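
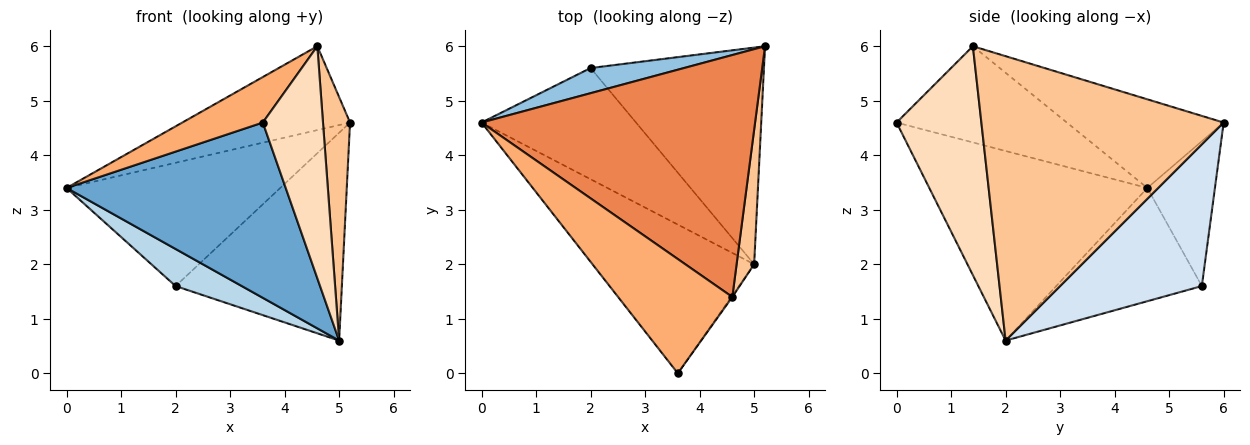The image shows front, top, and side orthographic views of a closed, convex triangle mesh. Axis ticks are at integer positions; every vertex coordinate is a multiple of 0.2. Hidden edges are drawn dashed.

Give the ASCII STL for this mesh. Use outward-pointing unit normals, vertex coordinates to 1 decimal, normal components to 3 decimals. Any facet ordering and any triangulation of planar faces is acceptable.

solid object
 facet normal -0.604 -0.607 -0.515
  outer loop
   vertex 5.0 2.0 0.6
   vertex 3.6 0.0 4.6
   vertex 0.0 4.6 3.4
  endloop
 endfacet
 facet normal -0.296 0.936 0.191
  outer loop
   vertex 2.0 5.6 1.6
   vertex 0.0 4.6 3.4
   vertex 5.2 6.0 4.6
  endloop
 endfacet
 facet normal -0.571 -0.260 -0.779
  outer loop
   vertex 2.0 5.6 1.6
   vertex 5.0 2.0 0.6
   vertex 0.0 4.6 3.4
  endloop
 endfacet
 facet normal 0.508 0.596 -0.622
  outer loop
   vertex 2.0 5.6 1.6
   vertex 5.2 6.0 4.6
   vertex 5.0 2.0 0.6
  endloop
 endfacet
 facet normal -0.293 0.313 0.903
  outer loop
   vertex 4.6 1.4 6.0
   vertex 5.2 6.0 4.6
   vertex 0.0 4.6 3.4
  endloop
 endfacet
 facet normal -0.616 -0.291 0.732
  outer loop
   vertex 4.6 1.4 6.0
   vertex 0.0 4.6 3.4
   vertex 3.6 0.0 4.6
  endloop
 endfacet
 facet normal 0.992 -0.111 0.061
  outer loop
   vertex 4.6 1.4 6.0
   vertex 5.0 2.0 0.6
   vertex 5.2 6.0 4.6
  endloop
 endfacet
 facet normal 0.816 -0.579 -0.004
  outer loop
   vertex 4.6 1.4 6.0
   vertex 3.6 0.0 4.6
   vertex 5.0 2.0 0.6
  endloop
 endfacet
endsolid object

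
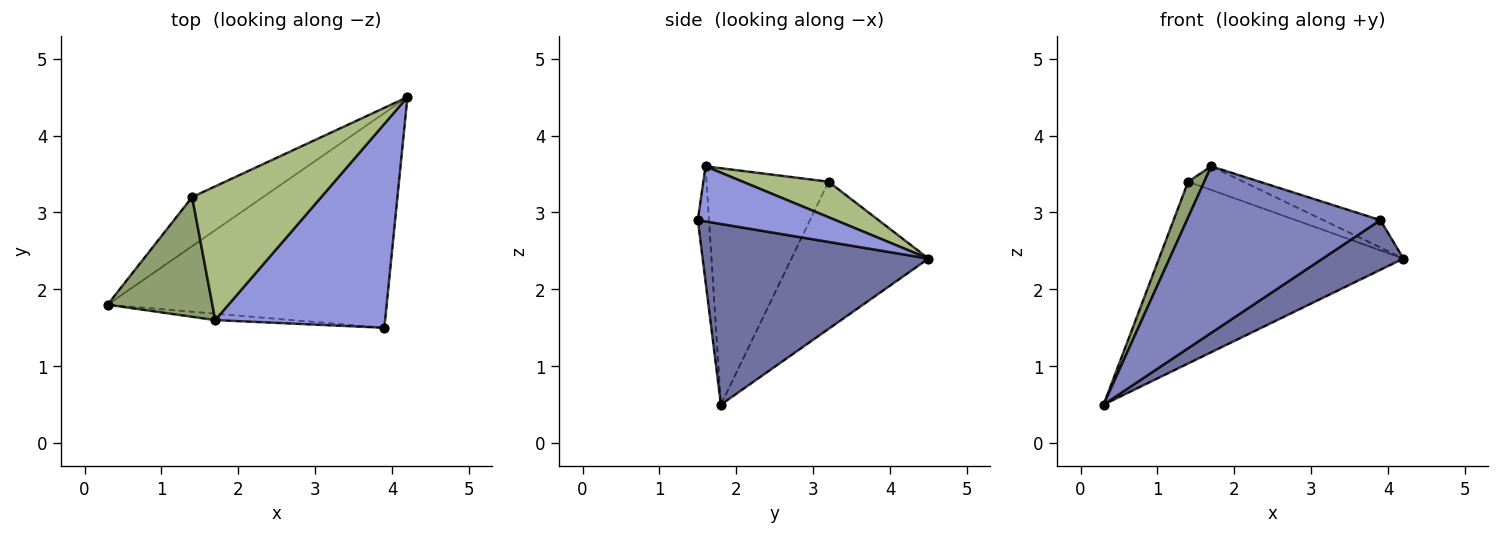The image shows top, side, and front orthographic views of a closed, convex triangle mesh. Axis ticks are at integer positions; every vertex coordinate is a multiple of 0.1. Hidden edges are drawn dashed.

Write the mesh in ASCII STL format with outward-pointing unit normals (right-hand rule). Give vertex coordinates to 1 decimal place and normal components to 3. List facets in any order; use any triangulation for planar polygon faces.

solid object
 facet normal 0.533 -0.191 -0.824
  outer loop
   vertex 3.9 1.5 2.9
   vertex 0.3 1.8 0.5
   vertex 4.2 4.5 2.4
  endloop
 endfacet
 facet normal -0.058 -0.998 -0.038
  outer loop
   vertex 1.7 1.6 3.6
   vertex 0.3 1.8 0.5
   vertex 3.9 1.5 2.9
  endloop
 endfacet
 facet normal 0.306 0.127 0.944
  outer loop
   vertex 1.7 1.6 3.6
   vertex 3.9 1.5 2.9
   vertex 4.2 4.5 2.4
  endloop
 endfacet
 facet normal -0.476 0.849 -0.229
  outer loop
   vertex 1.4 3.2 3.4
   vertex 4.2 4.5 2.4
   vertex 0.3 1.8 0.5
  endloop
 endfacet
 facet normal -0.908 -0.120 0.402
  outer loop
   vertex 1.4 3.2 3.4
   vertex 0.3 1.8 0.5
   vertex 1.7 1.6 3.6
  endloop
 endfacet
 facet normal 0.262 0.168 0.950
  outer loop
   vertex 1.4 3.2 3.4
   vertex 1.7 1.6 3.6
   vertex 4.2 4.5 2.4
  endloop
 endfacet
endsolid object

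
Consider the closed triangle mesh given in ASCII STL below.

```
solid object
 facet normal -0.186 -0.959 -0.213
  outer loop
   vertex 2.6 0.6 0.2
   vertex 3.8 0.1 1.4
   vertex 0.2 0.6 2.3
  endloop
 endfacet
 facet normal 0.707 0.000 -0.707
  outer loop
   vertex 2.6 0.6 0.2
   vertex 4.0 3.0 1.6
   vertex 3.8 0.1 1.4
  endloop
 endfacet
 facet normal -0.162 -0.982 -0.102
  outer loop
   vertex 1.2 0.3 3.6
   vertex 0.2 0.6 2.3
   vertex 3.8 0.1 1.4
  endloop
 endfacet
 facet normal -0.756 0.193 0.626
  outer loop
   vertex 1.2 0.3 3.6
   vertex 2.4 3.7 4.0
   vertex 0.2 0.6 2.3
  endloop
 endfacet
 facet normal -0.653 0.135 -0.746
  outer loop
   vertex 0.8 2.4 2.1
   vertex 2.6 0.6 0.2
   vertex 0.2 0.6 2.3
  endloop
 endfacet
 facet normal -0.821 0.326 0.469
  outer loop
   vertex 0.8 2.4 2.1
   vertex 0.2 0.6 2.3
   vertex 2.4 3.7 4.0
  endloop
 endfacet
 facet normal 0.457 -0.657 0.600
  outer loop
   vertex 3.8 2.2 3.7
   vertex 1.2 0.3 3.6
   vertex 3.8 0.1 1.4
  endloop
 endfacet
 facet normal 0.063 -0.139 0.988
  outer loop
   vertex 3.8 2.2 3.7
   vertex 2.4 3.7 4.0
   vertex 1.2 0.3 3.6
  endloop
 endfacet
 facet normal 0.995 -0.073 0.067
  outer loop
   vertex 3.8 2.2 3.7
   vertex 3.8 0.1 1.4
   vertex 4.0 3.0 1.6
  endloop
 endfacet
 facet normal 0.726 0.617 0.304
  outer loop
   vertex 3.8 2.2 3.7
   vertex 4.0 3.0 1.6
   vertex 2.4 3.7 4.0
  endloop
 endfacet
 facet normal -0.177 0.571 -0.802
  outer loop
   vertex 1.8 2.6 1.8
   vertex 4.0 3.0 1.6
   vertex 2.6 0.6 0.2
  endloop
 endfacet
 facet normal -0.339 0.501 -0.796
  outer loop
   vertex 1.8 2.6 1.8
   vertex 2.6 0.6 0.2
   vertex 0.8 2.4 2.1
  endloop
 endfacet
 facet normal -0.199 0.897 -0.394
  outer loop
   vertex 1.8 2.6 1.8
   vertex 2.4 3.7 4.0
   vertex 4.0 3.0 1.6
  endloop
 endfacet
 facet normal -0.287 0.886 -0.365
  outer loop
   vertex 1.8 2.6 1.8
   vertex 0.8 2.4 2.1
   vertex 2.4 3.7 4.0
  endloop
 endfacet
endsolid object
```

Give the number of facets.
14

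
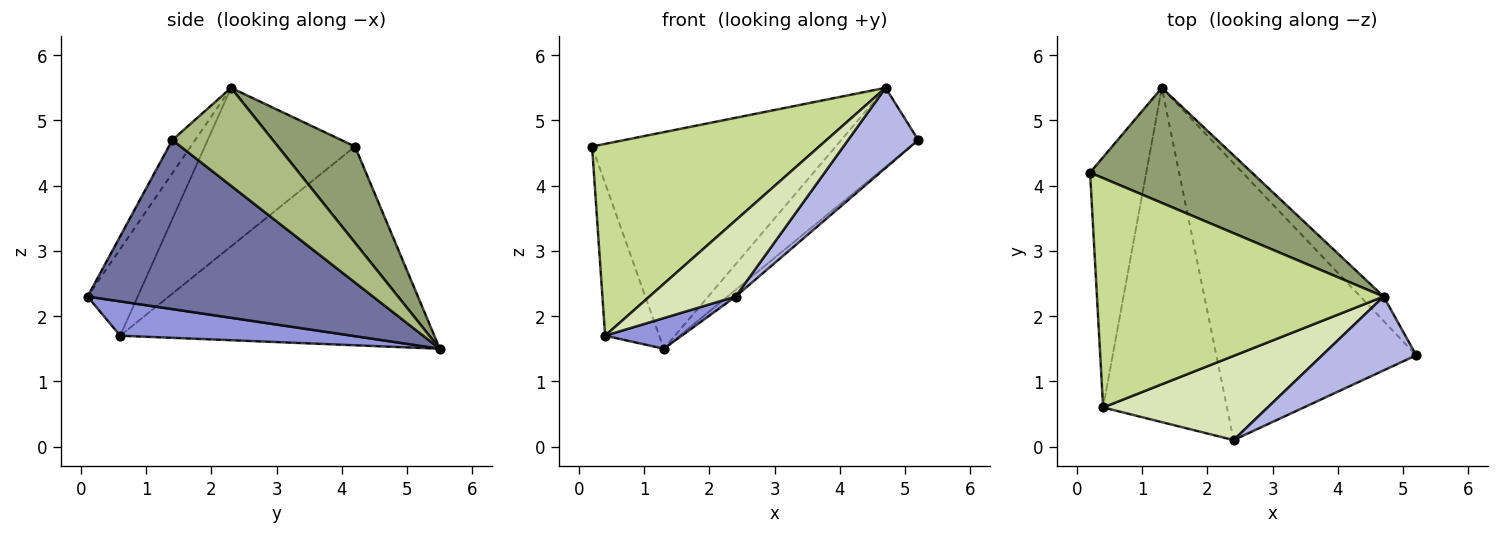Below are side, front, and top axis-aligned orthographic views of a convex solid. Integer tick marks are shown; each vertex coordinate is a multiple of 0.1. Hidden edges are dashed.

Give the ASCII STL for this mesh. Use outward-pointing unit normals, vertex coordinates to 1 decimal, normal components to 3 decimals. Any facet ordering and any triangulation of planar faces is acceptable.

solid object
 facet normal 0.646 0.018 -0.763
  outer loop
   vertex 1.3 5.5 1.5
   vertex 5.2 1.4 4.7
   vertex 2.4 0.1 2.3
  endloop
 endfacet
 facet normal -0.949 0.163 -0.268
  outer loop
   vertex 0.4 0.6 1.7
   vertex 0.2 4.2 4.6
   vertex 1.3 5.5 1.5
  endloop
 endfacet
 facet normal 0.266 -0.088 -0.960
  outer loop
   vertex 0.4 0.6 1.7
   vertex 1.3 5.5 1.5
   vertex 2.4 0.1 2.3
  endloop
 endfacet
 facet normal -0.233 -0.715 0.659
  outer loop
   vertex 4.7 2.3 5.5
   vertex 2.4 0.1 2.3
   vertex 5.2 1.4 4.7
  endloop
 endfacet
 facet normal 0.269 0.851 0.452
  outer loop
   vertex 4.7 2.3 5.5
   vertex 1.3 5.5 1.5
   vertex 0.2 4.2 4.6
  endloop
 endfacet
 facet normal 0.780 0.598 -0.185
  outer loop
   vertex 4.7 2.3 5.5
   vertex 5.2 1.4 4.7
   vertex 1.3 5.5 1.5
  endloop
 endfacet
 facet normal -0.391 -0.591 0.706
  outer loop
   vertex 4.7 2.3 5.5
   vertex 0.2 4.2 4.6
   vertex 0.4 0.6 1.7
  endloop
 endfacet
 facet normal -0.363 -0.625 0.691
  outer loop
   vertex 4.7 2.3 5.5
   vertex 0.4 0.6 1.7
   vertex 2.4 0.1 2.3
  endloop
 endfacet
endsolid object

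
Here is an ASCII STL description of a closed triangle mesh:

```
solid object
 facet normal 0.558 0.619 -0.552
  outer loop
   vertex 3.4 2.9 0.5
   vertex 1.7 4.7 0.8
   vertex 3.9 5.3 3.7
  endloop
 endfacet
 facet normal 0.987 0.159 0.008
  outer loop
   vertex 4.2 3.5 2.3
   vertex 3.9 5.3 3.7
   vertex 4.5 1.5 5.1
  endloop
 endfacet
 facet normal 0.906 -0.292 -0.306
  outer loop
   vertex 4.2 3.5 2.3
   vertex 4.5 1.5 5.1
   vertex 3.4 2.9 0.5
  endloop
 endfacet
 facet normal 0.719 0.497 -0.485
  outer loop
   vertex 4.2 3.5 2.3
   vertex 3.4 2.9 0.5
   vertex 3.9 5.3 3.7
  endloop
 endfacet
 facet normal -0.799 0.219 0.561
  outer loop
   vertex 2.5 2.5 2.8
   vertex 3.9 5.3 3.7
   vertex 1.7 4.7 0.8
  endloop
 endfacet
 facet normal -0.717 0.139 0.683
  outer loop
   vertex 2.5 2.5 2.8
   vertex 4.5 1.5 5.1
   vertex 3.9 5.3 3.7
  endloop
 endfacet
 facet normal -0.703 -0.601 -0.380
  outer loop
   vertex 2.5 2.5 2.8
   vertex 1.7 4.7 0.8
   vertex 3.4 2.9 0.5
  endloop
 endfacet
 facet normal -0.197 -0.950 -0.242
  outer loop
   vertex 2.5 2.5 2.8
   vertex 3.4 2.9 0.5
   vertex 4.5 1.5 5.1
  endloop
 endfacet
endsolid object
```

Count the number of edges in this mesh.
12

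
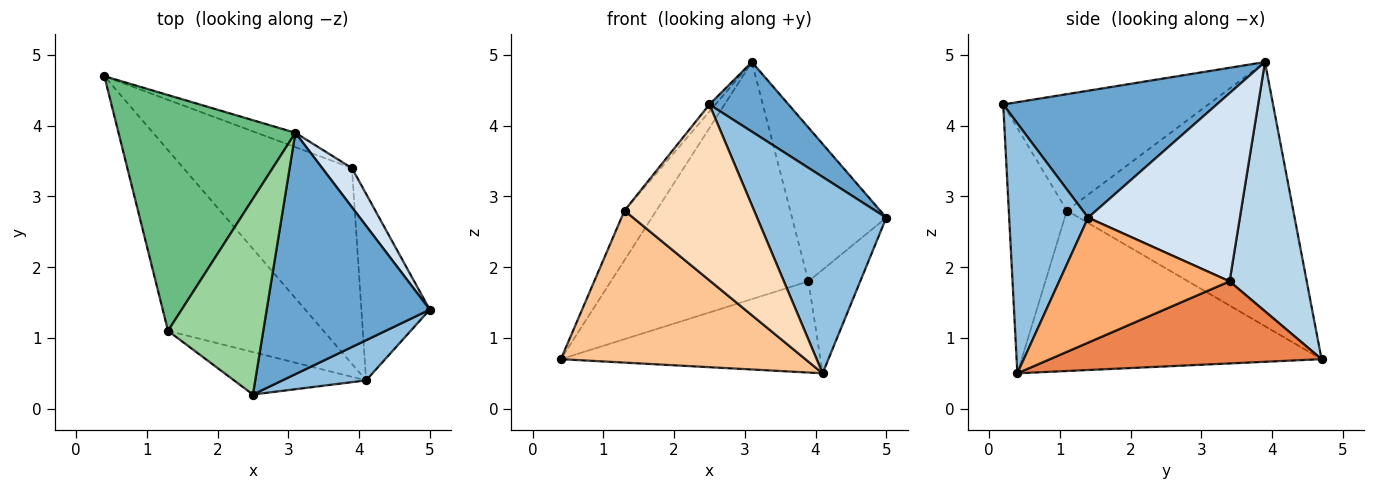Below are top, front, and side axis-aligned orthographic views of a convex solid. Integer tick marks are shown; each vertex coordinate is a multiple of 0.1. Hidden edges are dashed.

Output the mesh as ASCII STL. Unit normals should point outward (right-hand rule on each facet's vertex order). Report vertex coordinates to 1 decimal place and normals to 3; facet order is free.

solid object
 facet normal 0.599 -0.222 0.769
  outer loop
   vertex 3.1 3.9 4.9
   vertex 2.5 0.2 4.3
   vertex 5.0 1.4 2.7
  endloop
 endfacet
 facet normal 0.514 -0.841 0.172
  outer loop
   vertex 4.1 0.4 0.5
   vertex 5.0 1.4 2.7
   vertex 2.5 0.2 4.3
  endloop
 endfacet
 facet normal 0.363 0.930 -0.056
  outer loop
   vertex 3.9 3.4 1.8
   vertex 0.4 4.7 0.7
   vertex 3.1 3.9 4.9
  endloop
 endfacet
 facet normal 0.842 0.523 0.133
  outer loop
   vertex 3.9 3.4 1.8
   vertex 3.1 3.9 4.9
   vertex 5.0 1.4 2.7
  endloop
 endfacet
 facet normal 0.404 0.386 -0.829
  outer loop
   vertex 3.9 3.4 1.8
   vertex 4.1 0.4 0.5
   vertex 0.4 4.7 0.7
  endloop
 endfacet
 facet normal 0.848 0.258 -0.464
  outer loop
   vertex 3.9 3.4 1.8
   vertex 5.0 1.4 2.7
   vertex 4.1 0.4 0.5
  endloop
 endfacet
 facet normal -0.620 -0.505 -0.601
  outer loop
   vertex 1.3 1.1 2.8
   vertex 0.4 4.7 0.7
   vertex 4.1 0.4 0.5
  endloop
 endfacet
 facet normal -0.399 -0.891 -0.215
  outer loop
   vertex 1.3 1.1 2.8
   vertex 4.1 0.4 0.5
   vertex 2.5 0.2 4.3
  endloop
 endfacet
 facet normal -0.825 0.116 0.553
  outer loop
   vertex 1.3 1.1 2.8
   vertex 3.1 3.9 4.9
   vertex 0.4 4.7 0.7
  endloop
 endfacet
 facet normal -0.774 0.023 0.633
  outer loop
   vertex 1.3 1.1 2.8
   vertex 2.5 0.2 4.3
   vertex 3.1 3.9 4.9
  endloop
 endfacet
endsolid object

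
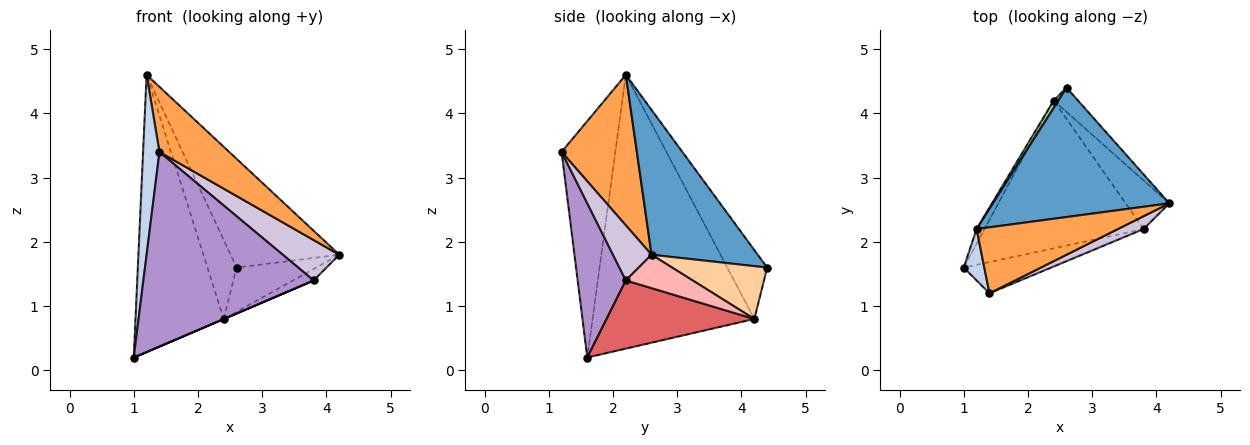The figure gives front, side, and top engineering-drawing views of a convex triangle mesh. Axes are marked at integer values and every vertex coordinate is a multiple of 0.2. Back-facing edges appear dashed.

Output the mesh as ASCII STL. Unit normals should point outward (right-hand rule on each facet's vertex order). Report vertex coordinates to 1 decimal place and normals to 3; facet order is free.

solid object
 facet normal 0.532 0.545 0.648
  outer loop
   vertex 1.2 2.2 4.6
   vertex 4.2 2.6 1.8
   vertex 2.6 4.4 1.6
  endloop
 endfacet
 facet normal -0.953 -0.290 0.083
  outer loop
   vertex 1.4 1.2 3.4
   vertex 1.2 2.2 4.6
   vertex 1.0 1.6 0.2
  endloop
 endfacet
 facet normal 0.604 -0.560 0.567
  outer loop
   vertex 1.4 1.2 3.4
   vertex 4.2 2.6 1.8
   vertex 1.2 2.2 4.6
  endloop
 endfacet
 facet normal 0.723 0.606 -0.332
  outer loop
   vertex 2.4 4.2 0.8
   vertex 2.6 4.4 1.6
   vertex 4.2 2.6 1.8
  endloop
 endfacet
 facet normal -0.878 0.478 -0.025
  outer loop
   vertex 2.4 4.2 0.8
   vertex 1.0 1.6 0.2
   vertex 1.2 2.2 4.6
  endloop
 endfacet
 facet normal -0.807 0.588 0.055
  outer loop
   vertex 2.4 4.2 0.8
   vertex 1.2 2.2 4.6
   vertex 2.6 4.4 1.6
  endloop
 endfacet
 facet normal 0.394 0.000 -0.919
  outer loop
   vertex 3.8 2.2 1.4
   vertex 1.0 1.6 0.2
   vertex 2.4 4.2 0.8
  endloop
 endfacet
 facet normal 0.597 0.184 -0.781
  outer loop
   vertex 3.8 2.2 1.4
   vertex 2.4 4.2 0.8
   vertex 4.2 2.6 1.8
  endloop
 endfacet
 facet normal 0.269 -0.951 -0.153
  outer loop
   vertex 3.8 2.2 1.4
   vertex 1.4 1.2 3.4
   vertex 1.0 1.6 0.2
  endloop
 endfacet
 facet normal 0.545 -0.799 0.254
  outer loop
   vertex 3.8 2.2 1.4
   vertex 4.2 2.6 1.8
   vertex 1.4 1.2 3.4
  endloop
 endfacet
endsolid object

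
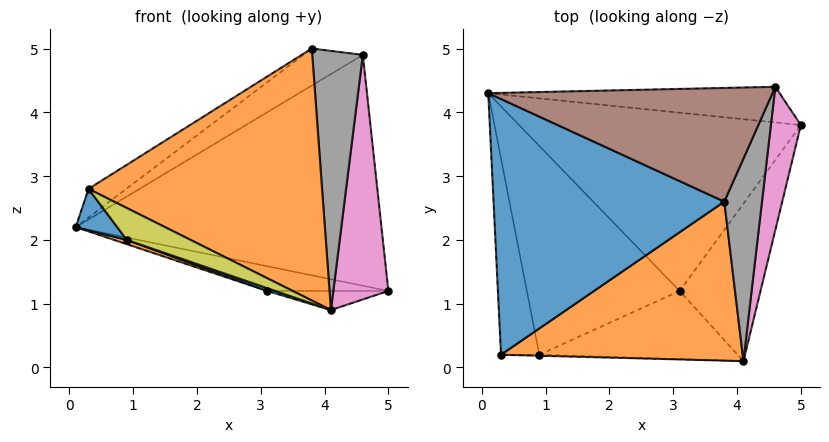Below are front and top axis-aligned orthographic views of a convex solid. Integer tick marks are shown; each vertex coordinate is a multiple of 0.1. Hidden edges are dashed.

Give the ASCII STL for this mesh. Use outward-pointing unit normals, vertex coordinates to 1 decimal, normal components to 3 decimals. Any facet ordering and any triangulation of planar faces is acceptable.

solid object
 facet normal -0.574 0.091 0.814
  outer loop
   vertex 0.3 0.2 2.8
   vertex 3.8 2.6 5.0
   vertex 0.1 4.3 2.2
  endloop
 endfacet
 facet normal 0.238 -0.822 0.518
  outer loop
   vertex 0.3 0.2 2.8
   vertex 4.1 0.1 0.9
   vertex 3.8 2.6 5.0
  endloop
 endfacet
 facet normal -0.185 0.135 -0.973
  outer loop
   vertex 3.1 1.2 1.2
   vertex 0.1 4.3 2.2
   vertex 5.0 3.8 1.2
  endloop
 endfacet
 facet normal -0.163 0.119 -0.979
  outer loop
   vertex 3.1 1.2 1.2
   vertex 5.0 3.8 1.2
   vertex 4.1 0.1 0.9
  endloop
 endfacet
 facet normal 0.070 0.986 -0.152
  outer loop
   vertex 4.6 4.4 4.9
   vertex 5.0 3.8 1.2
   vertex 0.1 4.3 2.2
  endloop
 endfacet
 facet normal -0.500 0.268 0.823
  outer loop
   vertex 4.6 4.4 4.9
   vertex 0.1 4.3 2.2
   vertex 3.8 2.6 5.0
  endloop
 endfacet
 facet normal 0.959 -0.245 0.143
  outer loop
   vertex 4.6 4.4 4.9
   vertex 4.1 0.1 0.9
   vertex 5.0 3.8 1.2
  endloop
 endfacet
 facet normal 0.880 -0.375 0.293
  outer loop
   vertex 4.6 4.4 4.9
   vertex 3.8 2.6 5.0
   vertex 4.1 0.1 0.9
  endloop
 endfacet
 facet normal -0.042 -0.999 -0.032
  outer loop
   vertex 0.9 0.2 2.0
   vertex 4.1 0.1 0.9
   vertex 0.3 0.2 2.8
  endloop
 endfacet
 facet normal -0.326 -0.039 -0.945
  outer loop
   vertex 0.9 0.2 2.0
   vertex 3.1 1.2 1.2
   vertex 4.1 0.1 0.9
  endloop
 endfacet
 facet normal -0.794 -0.126 -0.595
  outer loop
   vertex 0.9 0.2 2.0
   vertex 0.3 0.2 2.8
   vertex 0.1 4.3 2.2
  endloop
 endfacet
 facet normal -0.334 -0.019 -0.942
  outer loop
   vertex 0.9 0.2 2.0
   vertex 0.1 4.3 2.2
   vertex 3.1 1.2 1.2
  endloop
 endfacet
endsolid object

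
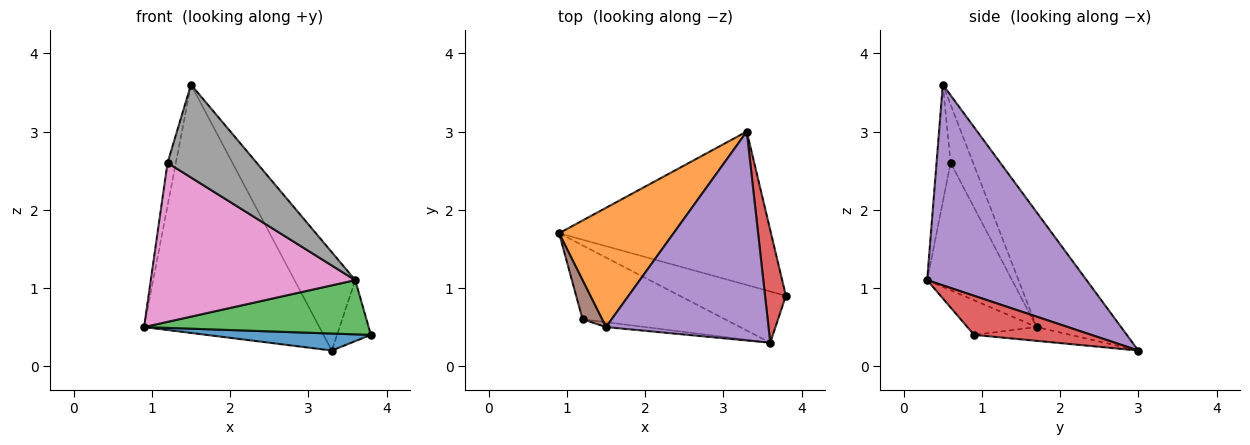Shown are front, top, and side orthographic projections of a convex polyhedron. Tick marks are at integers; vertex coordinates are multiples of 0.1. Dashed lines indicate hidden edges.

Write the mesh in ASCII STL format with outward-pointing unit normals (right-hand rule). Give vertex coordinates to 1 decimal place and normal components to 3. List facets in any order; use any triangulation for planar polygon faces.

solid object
 facet normal -0.064 -0.110 -0.992
  outer loop
   vertex 3.3 3.0 0.2
   vertex 3.8 0.9 0.4
   vertex 0.9 1.7 0.5
  endloop
 endfacet
 facet normal -0.398 0.827 0.397
  outer loop
   vertex 1.5 0.5 3.6
   vertex 3.3 3.0 0.2
   vertex 0.9 1.7 0.5
  endloop
 endfacet
 facet normal -0.219 -0.709 -0.670
  outer loop
   vertex 3.6 0.3 1.1
   vertex 0.9 1.7 0.5
   vertex 3.8 0.9 0.4
  endloop
 endfacet
 facet normal 0.855 0.247 0.456
  outer loop
   vertex 3.6 0.3 1.1
   vertex 3.8 0.9 0.4
   vertex 3.3 3.0 0.2
  endloop
 endfacet
 facet normal 0.745 0.284 0.603
  outer loop
   vertex 3.6 0.3 1.1
   vertex 3.3 3.0 0.2
   vertex 1.5 0.5 3.6
  endloop
 endfacet
 facet normal -0.894 0.331 0.301
  outer loop
   vertex 1.2 0.6 2.6
   vertex 1.5 0.5 3.6
   vertex 0.9 1.7 0.5
  endloop
 endfacet
 facet normal -0.352 -0.849 -0.394
  outer loop
   vertex 1.2 0.6 2.6
   vertex 0.9 1.7 0.5
   vertex 3.6 0.3 1.1
  endloop
 endfacet
 facet normal -0.156 -0.986 -0.052
  outer loop
   vertex 1.2 0.6 2.6
   vertex 3.6 0.3 1.1
   vertex 1.5 0.5 3.6
  endloop
 endfacet
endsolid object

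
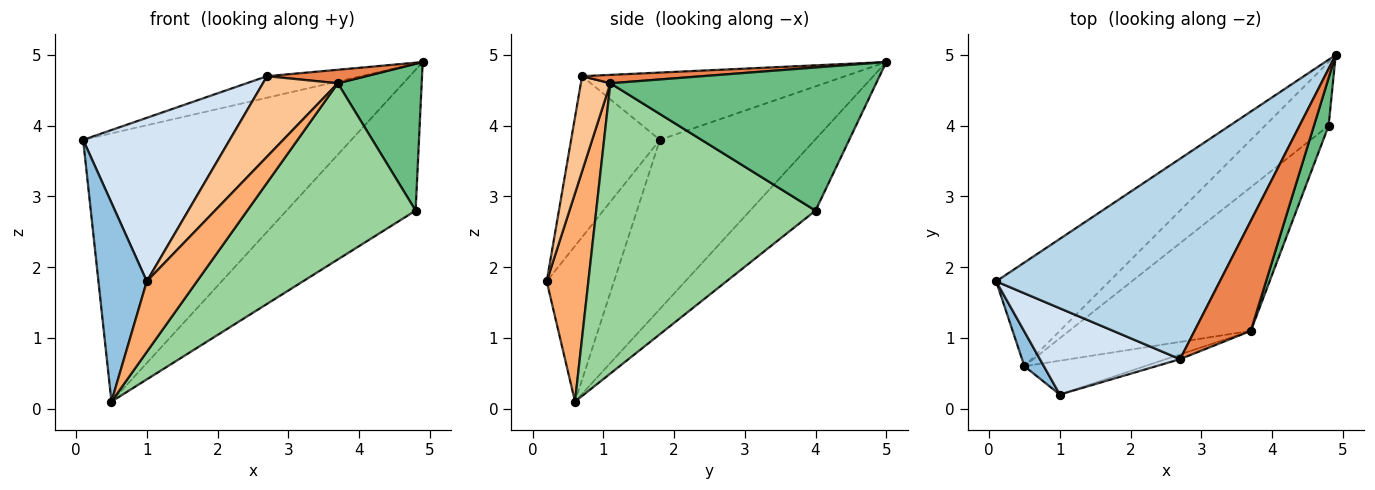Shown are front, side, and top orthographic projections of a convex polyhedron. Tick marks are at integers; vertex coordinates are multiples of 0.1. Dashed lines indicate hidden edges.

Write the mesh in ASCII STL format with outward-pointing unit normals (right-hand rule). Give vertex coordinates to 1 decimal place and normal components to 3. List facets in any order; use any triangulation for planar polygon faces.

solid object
 facet normal -0.475 0.821 -0.318
  outer loop
   vertex 0.5 0.6 0.1
   vertex 0.1 1.8 3.8
   vertex 4.9 5.0 4.9
  endloop
 endfacet
 facet normal -0.808 -0.581 0.101
  outer loop
   vertex 0.5 0.6 0.1
   vertex 1.0 0.2 1.8
   vertex 0.1 1.8 3.8
  endloop
 endfacet
 facet normal -0.286 0.102 0.953
  outer loop
   vertex 2.7 0.7 4.7
   vertex 4.9 5.0 4.9
   vertex 0.1 1.8 3.8
  endloop
 endfacet
 facet normal -0.472 -0.780 0.411
  outer loop
   vertex 2.7 0.7 4.7
   vertex 0.1 1.8 3.8
   vertex 1.0 0.2 1.8
  endloop
 endfacet
 facet normal 0.146 -0.121 0.982
  outer loop
   vertex 3.7 1.1 4.6
   vertex 4.9 5.0 4.9
   vertex 2.7 0.7 4.7
  endloop
 endfacet
 facet normal 0.599 -0.722 -0.346
  outer loop
   vertex 3.7 1.1 4.6
   vertex 1.0 0.2 1.8
   vertex 0.5 0.6 0.1
  endloop
 endfacet
 facet normal 0.366 -0.929 -0.054
  outer loop
   vertex 3.7 1.1 4.6
   vertex 2.7 0.7 4.7
   vertex 1.0 0.2 1.8
  endloop
 endfacet
 facet normal -0.419 0.827 -0.374
  outer loop
   vertex 4.8 4.0 2.8
   vertex 0.5 0.6 0.1
   vertex 4.9 5.0 4.9
  endloop
 endfacet
 facet normal 0.949 -0.300 0.097
  outer loop
   vertex 4.8 4.0 2.8
   vertex 4.9 5.0 4.9
   vertex 3.7 1.1 4.6
  endloop
 endfacet
 facet normal 0.710 -0.545 -0.445
  outer loop
   vertex 4.8 4.0 2.8
   vertex 3.7 1.1 4.6
   vertex 0.5 0.6 0.1
  endloop
 endfacet
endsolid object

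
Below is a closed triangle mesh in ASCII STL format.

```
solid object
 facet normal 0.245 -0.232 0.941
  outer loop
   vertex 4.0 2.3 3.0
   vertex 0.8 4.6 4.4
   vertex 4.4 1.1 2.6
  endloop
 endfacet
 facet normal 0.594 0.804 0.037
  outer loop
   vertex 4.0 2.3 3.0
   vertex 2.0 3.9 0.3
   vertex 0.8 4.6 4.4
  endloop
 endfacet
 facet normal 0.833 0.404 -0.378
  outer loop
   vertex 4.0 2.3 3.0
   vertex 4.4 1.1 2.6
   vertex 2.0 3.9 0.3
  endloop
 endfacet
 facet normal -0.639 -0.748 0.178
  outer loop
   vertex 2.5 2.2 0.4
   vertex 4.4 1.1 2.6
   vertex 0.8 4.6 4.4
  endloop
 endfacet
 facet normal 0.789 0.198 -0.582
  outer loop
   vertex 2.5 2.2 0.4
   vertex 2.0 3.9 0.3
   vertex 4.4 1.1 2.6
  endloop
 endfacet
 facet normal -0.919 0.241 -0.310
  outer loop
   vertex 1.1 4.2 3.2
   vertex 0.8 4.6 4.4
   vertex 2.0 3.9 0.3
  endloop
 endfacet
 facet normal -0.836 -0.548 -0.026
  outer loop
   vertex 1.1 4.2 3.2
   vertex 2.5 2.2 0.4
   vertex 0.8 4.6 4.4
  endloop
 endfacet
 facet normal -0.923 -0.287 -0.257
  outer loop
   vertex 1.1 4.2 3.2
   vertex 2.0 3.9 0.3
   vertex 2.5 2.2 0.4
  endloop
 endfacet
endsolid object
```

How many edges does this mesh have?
12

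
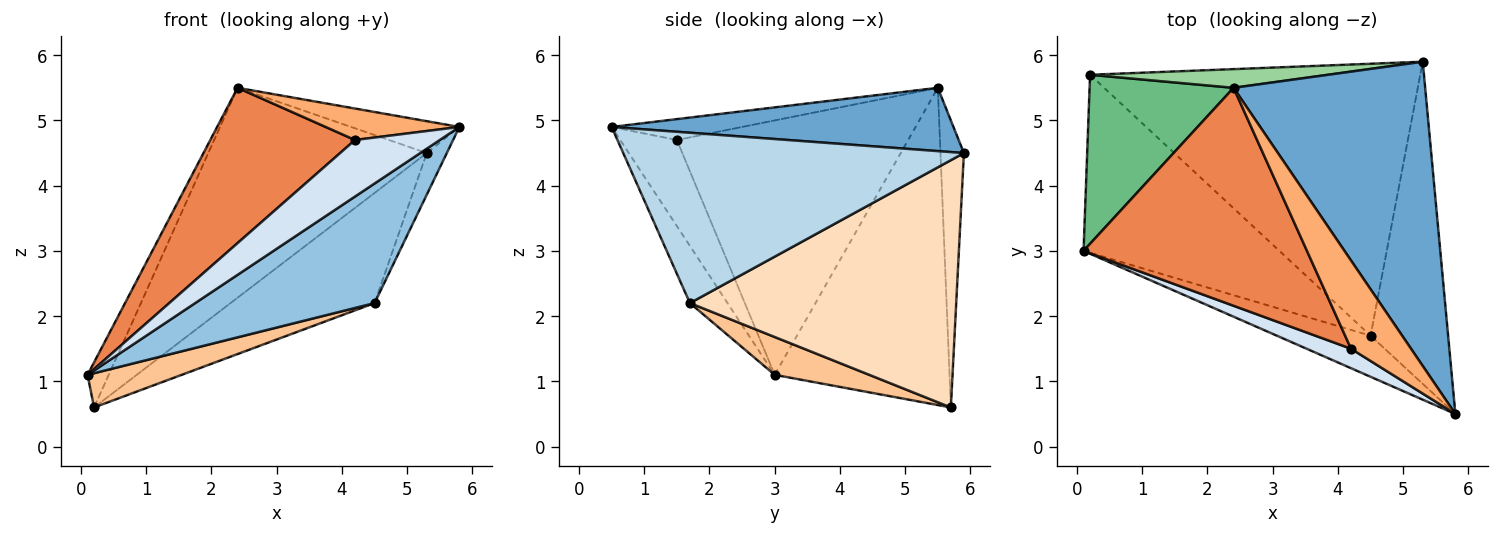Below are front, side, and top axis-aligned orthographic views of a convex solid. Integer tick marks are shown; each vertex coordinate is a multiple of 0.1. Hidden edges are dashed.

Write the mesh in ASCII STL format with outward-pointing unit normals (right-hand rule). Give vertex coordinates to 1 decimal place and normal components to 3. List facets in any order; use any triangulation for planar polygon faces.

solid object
 facet normal 0.312 0.099 0.945
  outer loop
   vertex 2.4 5.5 5.5
   vertex 5.8 0.5 4.9
   vertex 5.3 5.9 4.5
  endloop
 endfacet
 facet normal -0.194 -0.928 -0.319
  outer loop
   vertex 4.5 1.7 2.2
   vertex 5.8 0.5 4.9
   vertex 0.1 3.0 1.1
  endloop
 endfacet
 facet normal 0.909 0.053 -0.414
  outer loop
   vertex 4.5 1.7 2.2
   vertex 5.3 5.9 4.5
   vertex 5.8 0.5 4.9
  endloop
 endfacet
 facet normal -0.534 -0.799 0.275
  outer loop
   vertex 4.2 1.5 4.7
   vertex 0.1 3.0 1.1
   vertex 5.8 0.5 4.9
  endloop
 endfacet
 facet normal -0.680 -0.425 0.597
  outer loop
   vertex 4.2 1.5 4.7
   vertex 2.4 5.5 5.5
   vertex 0.1 3.0 1.1
  endloop
 endfacet
 facet normal -0.311 -0.319 0.895
  outer loop
   vertex 4.2 1.5 4.7
   vertex 5.8 0.5 4.9
   vertex 2.4 5.5 5.5
  endloop
 endfacet
 facet normal 0.186 -0.186 -0.965
  outer loop
   vertex 0.2 5.7 0.6
   vertex 4.5 1.7 2.2
   vertex 0.1 3.0 1.1
  endloop
 endfacet
 facet normal 0.570 0.308 -0.761
  outer loop
   vertex 0.2 5.7 0.6
   vertex 5.3 5.9 4.5
   vertex 4.5 1.7 2.2
  endloop
 endfacet
 facet normal -0.905 0.110 0.411
  outer loop
   vertex 0.2 5.7 0.6
   vertex 0.1 3.0 1.1
   vertex 2.4 5.5 5.5
  endloop
 endfacet
 facet normal -0.106 0.990 0.088
  outer loop
   vertex 0.2 5.7 0.6
   vertex 2.4 5.5 5.5
   vertex 5.3 5.9 4.5
  endloop
 endfacet
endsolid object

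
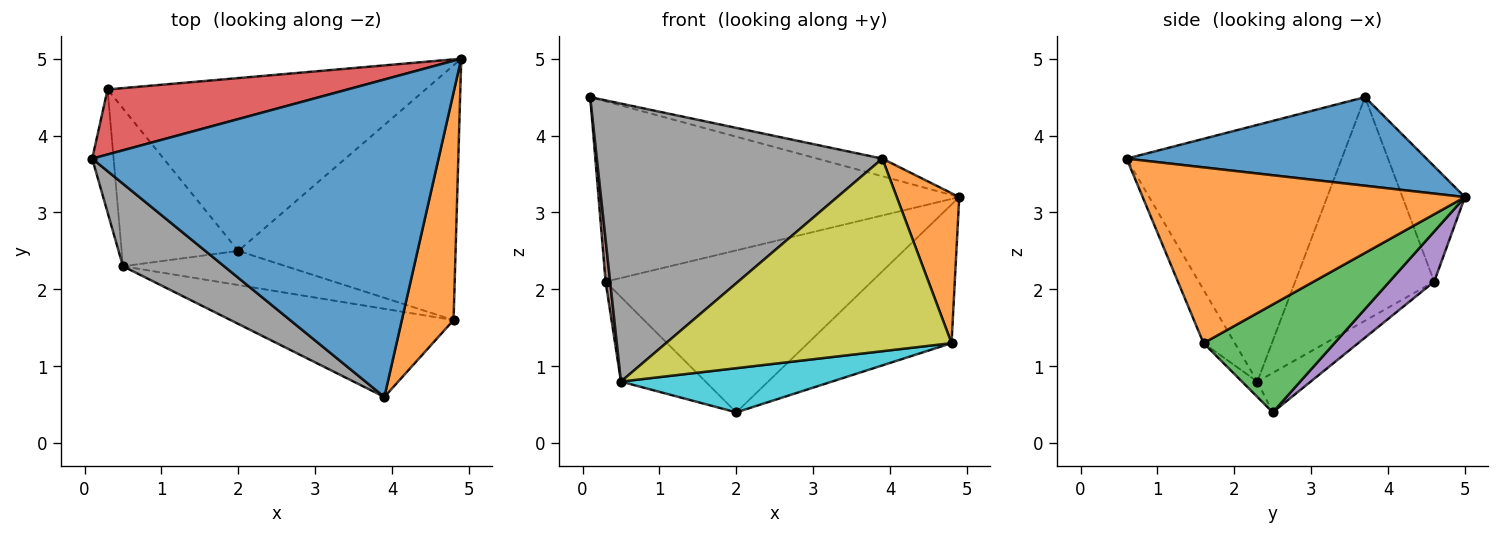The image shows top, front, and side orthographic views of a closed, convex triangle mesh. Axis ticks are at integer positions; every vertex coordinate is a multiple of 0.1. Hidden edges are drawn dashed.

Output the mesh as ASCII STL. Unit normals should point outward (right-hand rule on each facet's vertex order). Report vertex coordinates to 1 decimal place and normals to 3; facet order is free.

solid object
 facet normal 0.247 0.054 0.967
  outer loop
   vertex 3.9 0.6 3.7
   vertex 4.9 5.0 3.2
   vertex 0.1 3.7 4.5
  endloop
 endfacet
 facet normal 0.943 -0.183 0.278
  outer loop
   vertex 4.8 1.6 1.3
   vertex 4.9 5.0 3.2
   vertex 3.9 0.6 3.7
  endloop
 endfacet
 facet normal 0.400 0.438 -0.805
  outer loop
   vertex 4.8 1.6 1.3
   vertex 2.0 2.5 0.4
   vertex 4.9 5.0 3.2
  endloop
 endfacet
 facet normal -0.161 0.928 0.335
  outer loop
   vertex 0.3 4.6 2.1
   vertex 0.1 3.7 4.5
   vertex 4.9 5.0 3.2
  endloop
 endfacet
 facet normal 0.114 0.679 -0.725
  outer loop
   vertex 0.3 4.6 2.1
   vertex 4.9 5.0 3.2
   vertex 2.0 2.5 0.4
  endloop
 endfacet
 facet normal -0.995 -0.033 -0.095
  outer loop
   vertex 0.5 2.3 0.8
   vertex 0.1 3.7 4.5
   vertex 0.3 4.6 2.1
  endloop
 endfacet
 facet normal -0.286 0.453 -0.845
  outer loop
   vertex 0.5 2.3 0.8
   vertex 0.3 4.6 2.1
   vertex 2.0 2.5 0.4
  endloop
 endfacet
 facet normal -0.585 -0.777 0.231
  outer loop
   vertex 0.5 2.3 0.8
   vertex 3.9 0.6 3.7
   vertex 0.1 3.7 4.5
  endloop
 endfacet
 facet normal -0.099 -0.905 -0.414
  outer loop
   vertex 0.5 2.3 0.8
   vertex 4.8 1.6 1.3
   vertex 3.9 0.6 3.7
  endloop
 endfacet
 facet normal -0.058 -0.790 -0.611
  outer loop
   vertex 0.5 2.3 0.8
   vertex 2.0 2.5 0.4
   vertex 4.8 1.6 1.3
  endloop
 endfacet
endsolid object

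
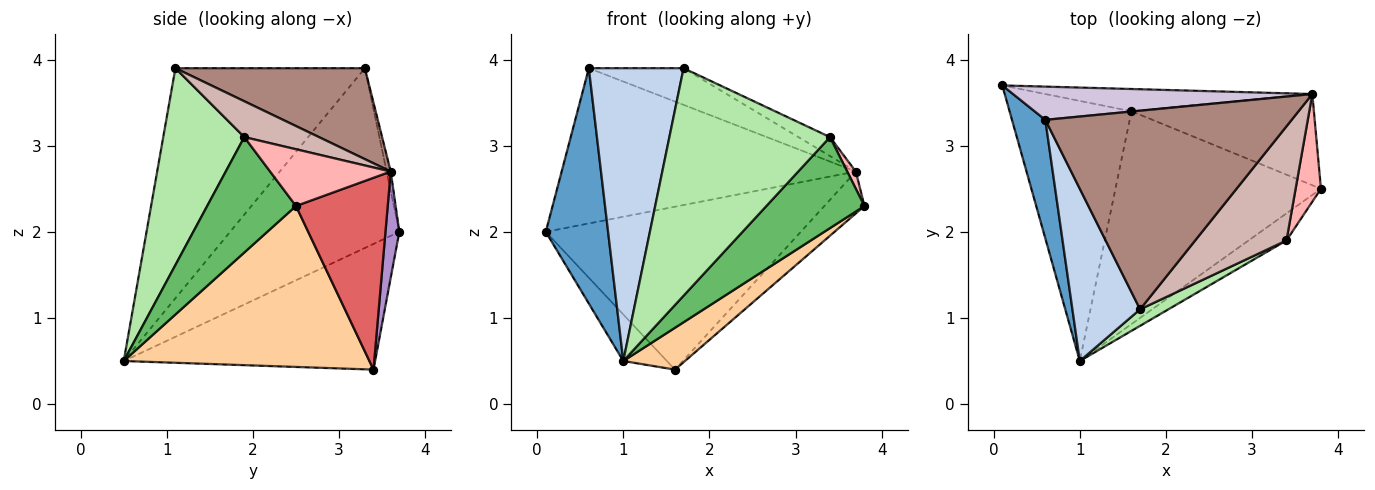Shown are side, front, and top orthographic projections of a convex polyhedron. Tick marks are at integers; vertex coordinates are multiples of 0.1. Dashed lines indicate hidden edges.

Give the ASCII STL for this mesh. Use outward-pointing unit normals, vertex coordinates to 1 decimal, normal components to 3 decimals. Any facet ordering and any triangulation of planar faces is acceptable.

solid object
 facet normal -0.924 -0.340 0.172
  outer loop
   vertex 0.6 3.3 3.9
   vertex 0.1 3.7 2.0
   vertex 1.0 0.5 0.5
  endloop
 endfacet
 facet normal -0.865 -0.432 0.254
  outer loop
   vertex 1.7 1.1 3.9
   vertex 0.6 3.3 3.9
   vertex 1.0 0.5 0.5
  endloop
 endfacet
 facet normal -0.712 0.124 -0.691
  outer loop
   vertex 1.6 3.4 0.4
   vertex 1.0 0.5 0.5
   vertex 0.1 3.7 2.0
  endloop
 endfacet
 facet normal 0.609 -0.153 -0.778
  outer loop
   vertex 1.6 3.4 0.4
   vertex 3.8 2.5 2.3
   vertex 1.0 0.5 0.5
  endloop
 endfacet
 facet normal 0.655 -0.724 -0.215
  outer loop
   vertex 3.4 1.9 3.1
   vertex 1.0 0.5 0.5
   vertex 3.8 2.5 2.3
  endloop
 endfacet
 facet normal 0.450 -0.891 0.065
  outer loop
   vertex 3.4 1.9 3.1
   vertex 1.7 1.1 3.9
   vertex 1.0 0.5 0.5
  endloop
 endfacet
 facet normal 0.691 0.302 -0.657
  outer loop
   vertex 3.7 3.6 2.7
   vertex 3.8 2.5 2.3
   vertex 1.6 3.4 0.4
  endloop
 endfacet
 facet normal 0.911 -0.065 0.407
  outer loop
   vertex 3.7 3.6 2.7
   vertex 3.4 1.9 3.1
   vertex 3.8 2.5 2.3
  endloop
 endfacet
 facet normal 0.054 0.989 -0.135
  outer loop
   vertex 3.7 3.6 2.7
   vertex 1.6 3.4 0.4
   vertex 0.1 3.7 2.0
  endloop
 endfacet
 facet normal -0.014 0.978 0.209
  outer loop
   vertex 3.7 3.6 2.7
   vertex 0.1 3.7 2.0
   vertex 0.6 3.3 3.9
  endloop
 endfacet
 facet normal 0.341 0.171 0.924
  outer loop
   vertex 3.7 3.6 2.7
   vertex 0.6 3.3 3.9
   vertex 1.7 1.1 3.9
  endloop
 endfacet
 facet normal 0.361 0.153 0.920
  outer loop
   vertex 3.7 3.6 2.7
   vertex 1.7 1.1 3.9
   vertex 3.4 1.9 3.1
  endloop
 endfacet
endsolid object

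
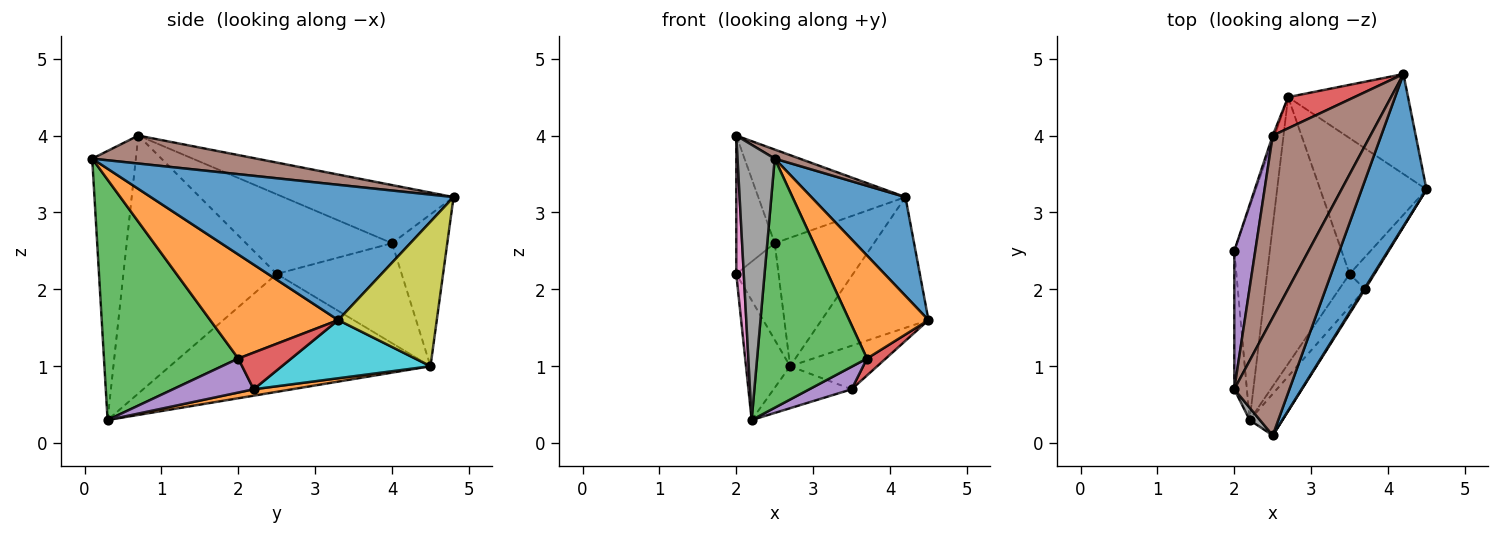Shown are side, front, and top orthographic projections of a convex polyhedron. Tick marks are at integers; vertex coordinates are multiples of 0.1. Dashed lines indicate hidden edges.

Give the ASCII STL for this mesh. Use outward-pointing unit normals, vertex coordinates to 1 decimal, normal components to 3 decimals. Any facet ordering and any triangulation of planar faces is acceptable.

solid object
 facet normal 0.868 -0.270 0.416
  outer loop
   vertex 4.2 4.8 3.2
   vertex 2.5 0.1 3.7
   vertex 4.5 3.3 1.6
  endloop
 endfacet
 facet normal 0.850 -0.526 0.008
  outer loop
   vertex 3.7 2.0 1.1
   vertex 4.5 3.3 1.6
   vertex 2.5 0.1 3.7
  endloop
 endfacet
 facet normal 0.770 -0.630 -0.105
  outer loop
   vertex 3.7 2.0 1.1
   vertex 2.5 0.1 3.7
   vertex 2.2 0.3 0.3
  endloop
 endfacet
 facet normal 0.794 -0.282 -0.538
  outer loop
   vertex 3.7 2.0 1.1
   vertex 3.5 2.2 0.7
   vertex 4.5 3.3 1.6
  endloop
 endfacet
 facet normal 0.734 -0.385 -0.559
  outer loop
   vertex 3.7 2.0 1.1
   vertex 2.2 0.3 0.3
   vertex 3.5 2.2 0.7
  endloop
 endfacet
 facet normal 0.451 -0.069 0.890
  outer loop
   vertex 2.0 0.7 4.0
   vertex 2.5 0.1 3.7
   vertex 4.2 4.8 3.2
  endloop
 endfacet
 facet normal -0.998 -0.049 -0.049
  outer loop
   vertex 2.0 0.7 4.0
   vertex 2.0 2.5 2.2
   vertex 2.2 0.3 0.3
  endloop
 endfacet
 facet normal -0.761 -0.648 0.029
  outer loop
   vertex 2.0 0.7 4.0
   vertex 2.2 0.3 0.3
   vertex 2.5 0.1 3.7
  endloop
 endfacet
 facet normal 0.591 0.641 -0.490
  outer loop
   vertex 2.7 4.5 1.0
   vertex 4.2 4.8 3.2
   vertex 4.5 3.3 1.6
  endloop
 endfacet
 facet normal 0.462 0.271 -0.844
  outer loop
   vertex 2.7 4.5 1.0
   vertex 4.5 3.3 1.6
   vertex 3.5 2.2 0.7
  endloop
 endfacet
 facet normal -0.945 0.160 -0.285
  outer loop
   vertex 2.7 4.5 1.0
   vertex 2.2 0.3 0.3
   vertex 2.0 2.5 2.2
  endloop
 endfacet
 facet normal 0.076 0.155 -0.985
  outer loop
   vertex 2.7 4.5 1.0
   vertex 3.5 2.2 0.7
   vertex 2.2 0.3 0.3
  endloop
 endfacet
 facet normal -0.947 0.321 -0.018
  outer loop
   vertex 2.5 4.0 2.6
   vertex 2.7 4.5 1.0
   vertex 2.0 2.5 2.2
  endloop
 endfacet
 facet normal -0.476 0.855 0.208
  outer loop
   vertex 2.5 4.0 2.6
   vertex 4.2 4.8 3.2
   vertex 2.7 4.5 1.0
  endloop
 endfacet
 facet normal -0.937 0.247 0.247
  outer loop
   vertex 2.5 4.0 2.6
   vertex 2.0 2.5 2.2
   vertex 2.0 0.7 4.0
  endloop
 endfacet
 facet normal -0.468 0.404 0.786
  outer loop
   vertex 2.5 4.0 2.6
   vertex 2.0 0.7 4.0
   vertex 4.2 4.8 3.2
  endloop
 endfacet
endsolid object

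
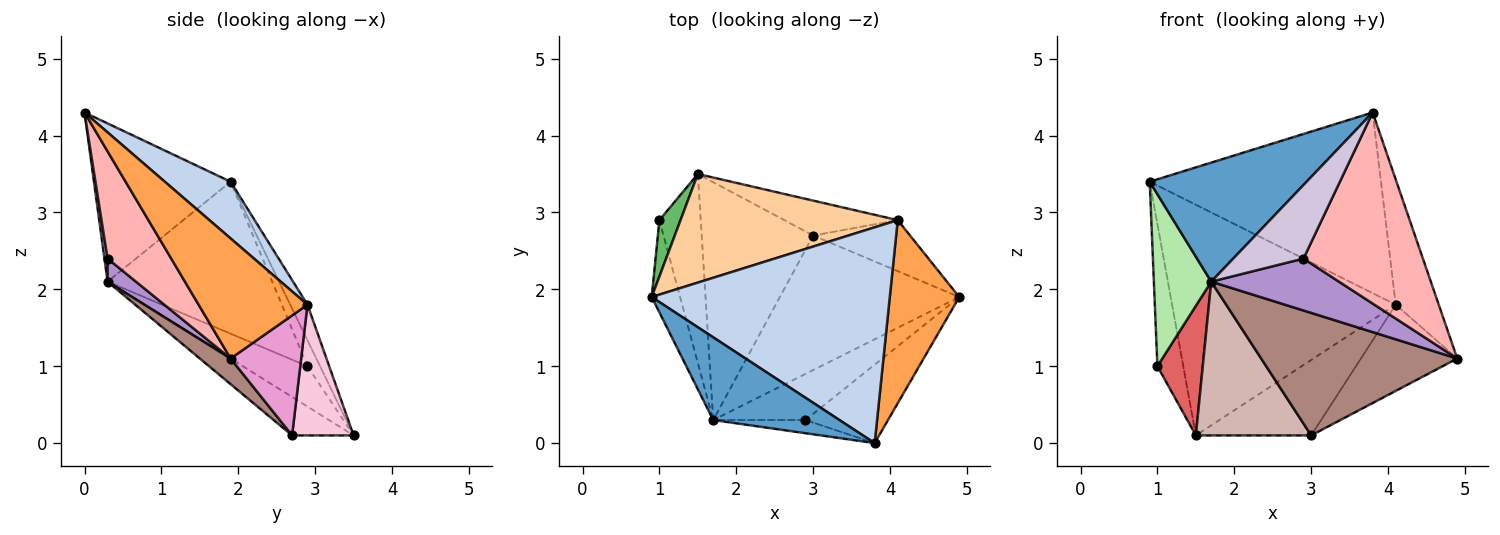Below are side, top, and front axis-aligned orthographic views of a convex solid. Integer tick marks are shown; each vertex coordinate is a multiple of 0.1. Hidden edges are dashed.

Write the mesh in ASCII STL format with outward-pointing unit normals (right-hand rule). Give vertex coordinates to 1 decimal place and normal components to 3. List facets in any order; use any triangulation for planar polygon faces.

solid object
 facet normal -0.582 -0.668 0.464
  outer loop
   vertex 1.7 0.3 2.1
   vertex 3.8 0.0 4.3
   vertex 0.9 1.9 3.4
  endloop
 endfacet
 facet normal 0.180 0.632 0.754
  outer loop
   vertex 4.1 2.9 1.8
   vertex 0.9 1.9 3.4
   vertex 3.8 0.0 4.3
  endloop
 endfacet
 facet normal 0.819 0.324 0.474
  outer loop
   vertex 4.1 2.9 1.8
   vertex 3.8 0.0 4.3
   vertex 4.9 1.9 1.1
  endloop
 endfacet
 facet normal -0.070 0.903 0.425
  outer loop
   vertex 4.1 2.9 1.8
   vertex 1.5 3.5 0.1
   vertex 0.9 1.9 3.4
  endloop
 endfacet
 facet normal -0.412 0.847 0.336
  outer loop
   vertex 1.0 2.9 1.0
   vertex 0.9 1.9 3.4
   vertex 1.5 3.5 0.1
  endloop
 endfacet
 facet normal -0.930 -0.324 -0.174
  outer loop
   vertex 1.0 2.9 1.0
   vertex 1.7 0.3 2.1
   vertex 0.9 1.9 3.4
  endloop
 endfacet
 facet normal -0.627 -0.441 -0.642
  outer loop
   vertex 1.0 2.9 1.0
   vertex 1.5 3.5 0.1
   vertex 1.7 0.3 2.1
  endloop
 endfacet
 facet normal 0.442 -0.830 -0.341
  outer loop
   vertex 2.9 0.3 2.4
   vertex 4.9 1.9 1.1
   vertex 3.8 0.0 4.3
  endloop
 endfacet
 facet normal 0.164 -0.737 -0.655
  outer loop
   vertex 2.9 0.3 2.4
   vertex 1.7 0.3 2.1
   vertex 4.9 1.9 1.1
  endloop
 endfacet
 facet normal 0.044 -0.983 -0.176
  outer loop
   vertex 2.9 0.3 2.4
   vertex 3.8 0.0 4.3
   vertex 1.7 0.3 2.1
  endloop
 endfacet
 facet normal 0.105 -0.670 -0.735
  outer loop
   vertex 3.0 2.7 0.1
   vertex 4.9 1.9 1.1
   vertex 1.7 0.3 2.1
  endloop
 endfacet
 facet normal -0.278 -0.522 -0.807
  outer loop
   vertex 3.0 2.7 0.1
   vertex 1.7 0.3 2.1
   vertex 1.5 3.5 0.1
  endloop
 endfacet
 facet normal 0.533 0.728 -0.431
  outer loop
   vertex 3.0 2.7 0.1
   vertex 4.1 2.9 1.8
   vertex 4.9 1.9 1.1
  endloop
 endfacet
 facet normal 0.436 0.817 -0.378
  outer loop
   vertex 3.0 2.7 0.1
   vertex 1.5 3.5 0.1
   vertex 4.1 2.9 1.8
  endloop
 endfacet
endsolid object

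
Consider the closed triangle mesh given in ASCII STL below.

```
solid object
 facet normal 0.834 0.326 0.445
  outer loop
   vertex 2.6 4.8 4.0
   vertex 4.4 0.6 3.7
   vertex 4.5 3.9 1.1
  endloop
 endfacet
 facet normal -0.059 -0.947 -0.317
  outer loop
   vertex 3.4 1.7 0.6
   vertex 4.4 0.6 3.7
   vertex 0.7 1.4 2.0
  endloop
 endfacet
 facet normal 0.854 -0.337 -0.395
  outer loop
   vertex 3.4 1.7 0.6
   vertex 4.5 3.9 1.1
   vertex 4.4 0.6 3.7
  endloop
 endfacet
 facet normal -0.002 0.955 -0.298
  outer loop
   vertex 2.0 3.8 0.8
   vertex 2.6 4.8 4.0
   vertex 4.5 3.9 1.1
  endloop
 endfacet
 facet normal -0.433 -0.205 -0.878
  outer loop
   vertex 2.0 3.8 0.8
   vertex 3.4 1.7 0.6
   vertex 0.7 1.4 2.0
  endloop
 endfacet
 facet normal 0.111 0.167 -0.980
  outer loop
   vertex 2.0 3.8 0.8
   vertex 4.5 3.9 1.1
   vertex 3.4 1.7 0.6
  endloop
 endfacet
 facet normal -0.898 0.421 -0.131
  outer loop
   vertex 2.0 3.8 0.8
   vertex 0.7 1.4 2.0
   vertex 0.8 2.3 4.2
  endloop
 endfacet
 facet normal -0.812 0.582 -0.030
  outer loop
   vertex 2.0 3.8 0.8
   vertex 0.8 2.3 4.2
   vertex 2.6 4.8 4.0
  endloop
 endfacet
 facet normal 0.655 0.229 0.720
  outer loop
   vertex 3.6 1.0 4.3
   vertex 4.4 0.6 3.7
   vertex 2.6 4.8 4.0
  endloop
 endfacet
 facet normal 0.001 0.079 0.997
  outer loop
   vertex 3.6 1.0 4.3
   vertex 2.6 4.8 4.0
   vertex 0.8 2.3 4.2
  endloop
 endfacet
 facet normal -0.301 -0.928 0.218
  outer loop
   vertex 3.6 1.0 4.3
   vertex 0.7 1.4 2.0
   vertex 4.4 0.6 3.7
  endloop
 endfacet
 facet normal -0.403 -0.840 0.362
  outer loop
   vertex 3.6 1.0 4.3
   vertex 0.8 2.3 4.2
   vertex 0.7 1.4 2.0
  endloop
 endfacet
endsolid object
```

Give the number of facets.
12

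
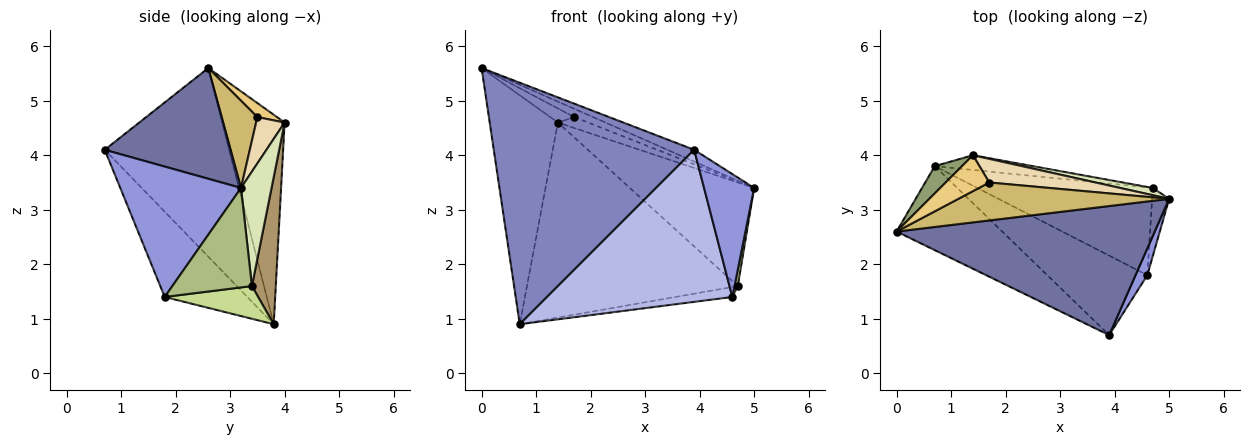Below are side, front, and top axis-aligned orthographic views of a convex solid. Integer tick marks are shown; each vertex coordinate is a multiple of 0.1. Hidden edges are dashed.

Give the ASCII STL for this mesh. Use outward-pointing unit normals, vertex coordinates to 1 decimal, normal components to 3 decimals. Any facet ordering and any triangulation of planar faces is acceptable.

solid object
 facet normal 0.393 0.084 0.916
  outer loop
   vertex 3.9 0.7 4.1
   vertex 5.0 3.2 3.4
   vertex 0.0 2.6 5.6
  endloop
 endfacet
 facet normal -0.506 -0.815 -0.283
  outer loop
   vertex 0.7 3.8 0.9
   vertex 3.9 0.7 4.1
   vertex 0.0 2.6 5.6
  endloop
 endfacet
 facet normal 0.921 -0.382 0.083
  outer loop
   vertex 4.6 1.8 1.4
   vertex 5.0 3.2 3.4
   vertex 3.9 0.7 4.1
  endloop
 endfacet
 facet normal -0.367 -0.824 -0.431
  outer loop
   vertex 4.6 1.8 1.4
   vertex 3.9 0.7 4.1
   vertex 0.7 3.8 0.9
  endloop
 endfacet
 facet normal -0.672 0.735 0.087
  outer loop
   vertex 1.4 4.0 4.6
   vertex 0.7 3.8 0.9
   vertex 0.0 2.6 5.6
  endloop
 endfacet
 facet normal 0.985 -0.040 -0.169
  outer loop
   vertex 4.7 3.4 1.6
   vertex 5.0 3.2 3.4
   vertex 4.6 1.8 1.4
  endloop
 endfacet
 facet normal 0.182 0.111 -0.977
  outer loop
   vertex 4.7 3.4 1.6
   vertex 4.6 1.8 1.4
   vertex 0.7 3.8 0.9
  endloop
 endfacet
 facet normal 0.238 0.969 0.068
  outer loop
   vertex 4.7 3.4 1.6
   vertex 1.4 4.0 4.6
   vertex 5.0 3.2 3.4
  endloop
 endfacet
 facet normal 0.112 0.991 -0.075
  outer loop
   vertex 4.7 3.4 1.6
   vertex 0.7 3.8 0.9
   vertex 1.4 4.0 4.6
  endloop
 endfacet
 facet normal 0.375 0.198 0.906
  outer loop
   vertex 1.7 3.5 4.7
   vertex 0.0 2.6 5.6
   vertex 5.0 3.2 3.4
  endloop
 endfacet
 facet normal 0.287 0.350 0.892
  outer loop
   vertex 1.7 3.5 4.7
   vertex 1.4 4.0 4.6
   vertex 0.0 2.6 5.6
  endloop
 endfacet
 facet normal 0.368 0.390 0.844
  outer loop
   vertex 1.7 3.5 4.7
   vertex 5.0 3.2 3.4
   vertex 1.4 4.0 4.6
  endloop
 endfacet
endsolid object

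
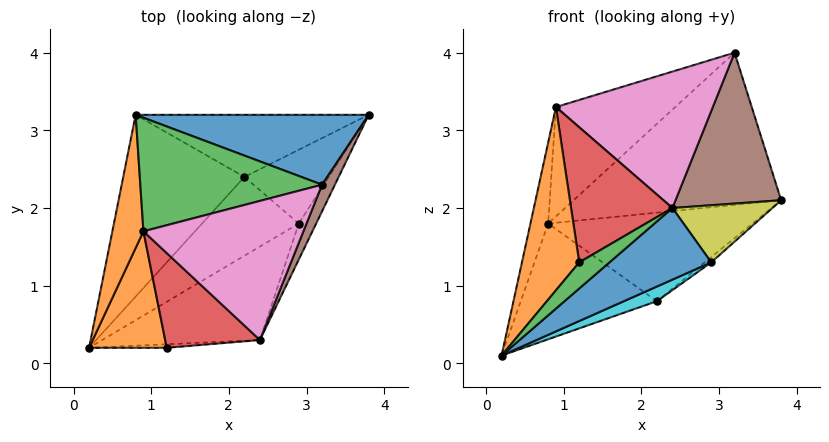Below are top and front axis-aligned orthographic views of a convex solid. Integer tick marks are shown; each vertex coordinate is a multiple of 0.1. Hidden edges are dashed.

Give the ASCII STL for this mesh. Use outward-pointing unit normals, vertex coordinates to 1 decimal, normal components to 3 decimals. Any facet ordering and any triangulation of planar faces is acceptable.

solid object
 facet normal -0.042 0.908 0.417
  outer loop
   vertex 3.2 2.3 4.0
   vertex 3.8 3.2 2.1
   vertex 0.8 3.2 1.8
  endloop
 endfacet
 facet normal -0.981 0.102 0.167
  outer loop
   vertex 0.9 1.7 3.3
   vertex 0.8 3.2 1.8
   vertex 0.2 0.2 0.1
  endloop
 endfacet
 facet normal -0.372 0.644 0.669
  outer loop
   vertex 0.9 1.7 3.3
   vertex 3.2 2.3 4.0
   vertex 0.8 3.2 1.8
  endloop
 endfacet
 facet normal -0.283 0.515 -0.809
  outer loop
   vertex 2.2 2.4 0.8
   vertex 0.2 0.2 0.1
   vertex 0.8 3.2 1.8
  endloop
 endfacet
 facet normal 0.057 0.817 -0.573
  outer loop
   vertex 2.2 2.4 0.8
   vertex 0.8 3.2 1.8
   vertex 3.8 3.2 2.1
  endloop
 endfacet
 facet normal 0.897 -0.436 0.077
  outer loop
   vertex 2.4 0.3 2.0
   vertex 3.8 3.2 2.1
   vertex 3.2 2.3 4.0
  endloop
 endfacet
 facet normal -0.035 -0.700 0.714
  outer loop
   vertex 2.4 0.3 2.0
   vertex 3.2 2.3 4.0
   vertex 0.9 1.7 3.3
  endloop
 endfacet
 facet normal 0.612 0.057 -0.789
  outer loop
   vertex 2.9 1.8 1.3
   vertex 2.2 2.4 0.8
   vertex 3.8 3.2 2.1
  endloop
 endfacet
 facet normal 0.873 -0.412 -0.260
  outer loop
   vertex 2.9 1.8 1.3
   vertex 3.8 3.2 2.1
   vertex 2.4 0.3 2.0
  endloop
 endfacet
 facet normal 0.479 -0.161 -0.863
  outer loop
   vertex 2.9 1.8 1.3
   vertex 0.2 0.2 0.1
   vertex 2.2 2.4 0.8
  endloop
 endfacet
 facet normal 0.581 -0.495 -0.646
  outer loop
   vertex 2.9 1.8 1.3
   vertex 2.4 0.3 2.0
   vertex 0.2 0.2 0.1
  endloop
 endfacet
 facet normal -0.541 -0.710 0.451
  outer loop
   vertex 1.2 0.2 1.3
   vertex 0.9 1.7 3.3
   vertex 0.2 0.2 0.1
  endloop
 endfacet
 facet normal 0.159 -0.978 -0.132
  outer loop
   vertex 1.2 0.2 1.3
   vertex 0.2 0.2 0.1
   vertex 2.4 0.3 2.0
  endloop
 endfacet
 facet normal -0.258 -0.791 0.555
  outer loop
   vertex 1.2 0.2 1.3
   vertex 2.4 0.3 2.0
   vertex 0.9 1.7 3.3
  endloop
 endfacet
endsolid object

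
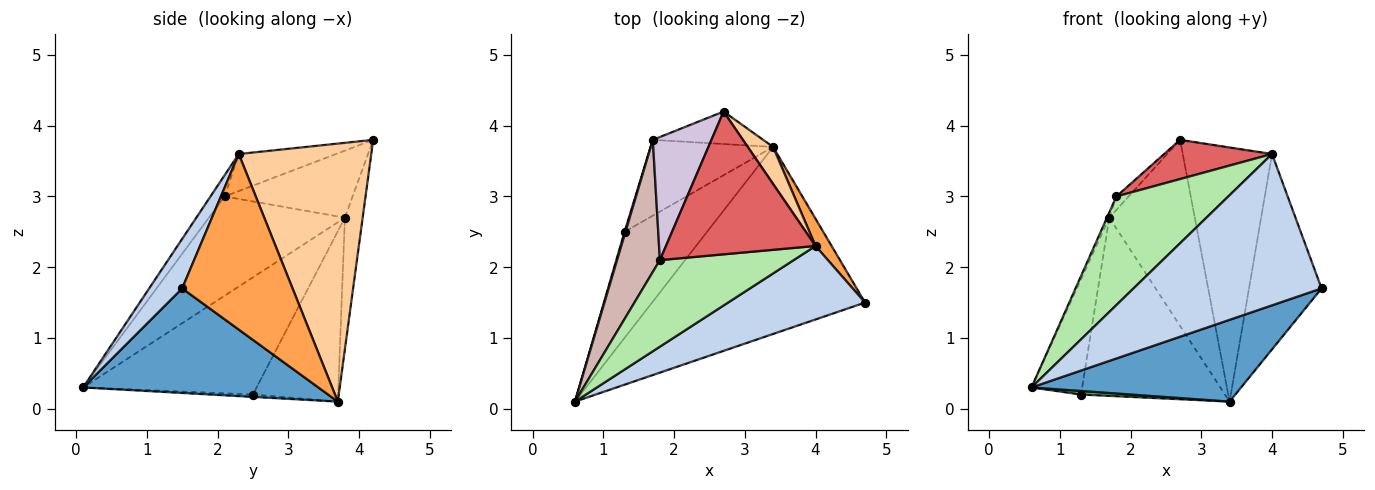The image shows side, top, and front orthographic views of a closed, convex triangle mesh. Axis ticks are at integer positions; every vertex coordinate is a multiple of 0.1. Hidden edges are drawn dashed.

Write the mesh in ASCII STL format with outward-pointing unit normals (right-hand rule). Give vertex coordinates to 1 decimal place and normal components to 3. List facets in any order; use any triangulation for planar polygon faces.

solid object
 facet normal 0.410 -0.365 -0.836
  outer loop
   vertex 3.4 3.7 0.1
   vertex 4.7 1.5 1.7
   vertex 0.6 0.1 0.3
  endloop
 endfacet
 facet normal 0.156 -0.888 0.432
  outer loop
   vertex 4.0 2.3 3.6
   vertex 0.6 0.1 0.3
   vertex 4.7 1.5 1.7
  endloop
 endfacet
 facet normal 0.833 0.548 0.076
  outer loop
   vertex 4.0 2.3 3.6
   vertex 4.7 1.5 1.7
   vertex 3.4 3.7 0.1
  endloop
 endfacet
 facet normal 0.827 0.557 0.081
  outer loop
   vertex 4.0 2.3 3.6
   vertex 3.4 3.7 0.1
   vertex 2.7 4.2 3.8
  endloop
 endfacet
 facet normal -0.029 -0.033 -0.999
  outer loop
   vertex 1.3 2.5 0.2
   vertex 3.4 3.7 0.1
   vertex 0.6 0.1 0.3
  endloop
 endfacet
 facet normal -0.098 -0.778 0.620
  outer loop
   vertex 1.8 2.1 3.0
   vertex 0.6 0.1 0.3
   vertex 4.0 2.3 3.6
  endloop
 endfacet
 facet normal -0.232 -0.258 0.938
  outer loop
   vertex 1.8 2.1 3.0
   vertex 4.0 2.3 3.6
   vertex 2.7 4.2 3.8
  endloop
 endfacet
 facet normal -0.201 0.965 -0.168
  outer loop
   vertex 1.7 3.8 2.7
   vertex 2.7 4.2 3.8
   vertex 3.4 3.7 0.1
  endloop
 endfacet
 facet normal -0.478 0.808 -0.344
  outer loop
   vertex 1.7 3.8 2.7
   vertex 3.4 3.7 0.1
   vertex 1.3 2.5 0.2
  endloop
 endfacet
 facet normal -0.751 0.072 0.657
  outer loop
   vertex 1.7 3.8 2.7
   vertex 1.8 2.1 3.0
   vertex 2.7 4.2 3.8
  endloop
 endfacet
 facet normal -0.960 0.280 0.008
  outer loop
   vertex 1.7 3.8 2.7
   vertex 1.3 2.5 0.2
   vertex 0.6 0.1 0.3
  endloop
 endfacet
 facet normal -0.918 0.016 0.396
  outer loop
   vertex 1.7 3.8 2.7
   vertex 0.6 0.1 0.3
   vertex 1.8 2.1 3.0
  endloop
 endfacet
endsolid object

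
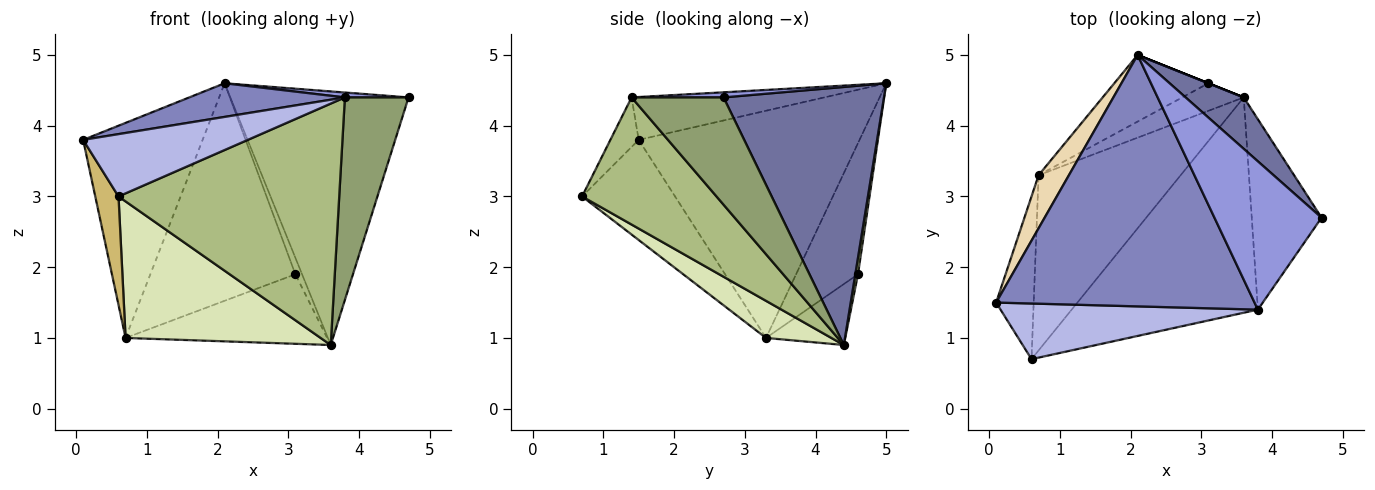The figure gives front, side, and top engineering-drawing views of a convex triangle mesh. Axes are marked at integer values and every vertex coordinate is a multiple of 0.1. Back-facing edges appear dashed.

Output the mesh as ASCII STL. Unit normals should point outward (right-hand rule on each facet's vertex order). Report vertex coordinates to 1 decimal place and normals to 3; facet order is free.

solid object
 facet normal 0.662 0.735 0.149
  outer loop
   vertex 3.6 4.4 0.9
   vertex 2.1 5.0 4.6
   vertex 4.7 2.7 4.4
  endloop
 endfacet
 facet normal -0.162 -0.131 0.978
  outer loop
   vertex 3.8 1.4 4.4
   vertex 2.1 5.0 4.6
   vertex 0.1 1.5 3.8
  endloop
 endfacet
 facet normal 0.048 -0.033 0.998
  outer loop
   vertex 3.8 1.4 4.4
   vertex 4.7 2.7 4.4
   vertex 2.1 5.0 4.6
  endloop
 endfacet
 facet normal -0.127 -0.740 0.661
  outer loop
   vertex 3.8 1.4 4.4
   vertex 0.1 1.5 3.8
   vertex 0.6 0.7 3.0
  endloop
 endfacet
 facet normal 0.725 -0.502 -0.472
  outer loop
   vertex 3.8 1.4 4.4
   vertex 3.6 4.4 0.9
   vertex 4.7 2.7 4.4
  endloop
 endfacet
 facet normal 0.414 -0.679 -0.606
  outer loop
   vertex 3.8 1.4 4.4
   vertex 0.6 0.7 3.0
   vertex 3.6 4.4 0.9
  endloop
 endfacet
 facet normal 0.371 0.928 0.000
  outer loop
   vertex 3.1 4.6 1.9
   vertex 2.1 5.0 4.6
   vertex 3.6 4.4 0.9
  endloop
 endfacet
 facet normal 0.202 -0.602 -0.773
  outer loop
   vertex 0.7 3.3 1.0
   vertex 3.6 4.4 0.9
   vertex 0.6 0.7 3.0
  endloop
 endfacet
 facet normal -0.343 0.873 -0.346
  outer loop
   vertex 0.7 3.3 1.0
   vertex 3.1 4.6 1.9
   vertex 3.6 4.4 0.9
  endloop
 endfacet
 facet normal -0.912 -0.228 -0.342
  outer loop
   vertex 0.7 3.3 1.0
   vertex 0.6 0.7 3.0
   vertex 0.1 1.5 3.8
  endloop
 endfacet
 facet normal -0.378 0.885 -0.271
  outer loop
   vertex 0.7 3.3 1.0
   vertex 2.1 5.0 4.6
   vertex 3.1 4.6 1.9
  endloop
 endfacet
 facet normal -0.874 0.473 0.117
  outer loop
   vertex 0.7 3.3 1.0
   vertex 0.1 1.5 3.8
   vertex 2.1 5.0 4.6
  endloop
 endfacet
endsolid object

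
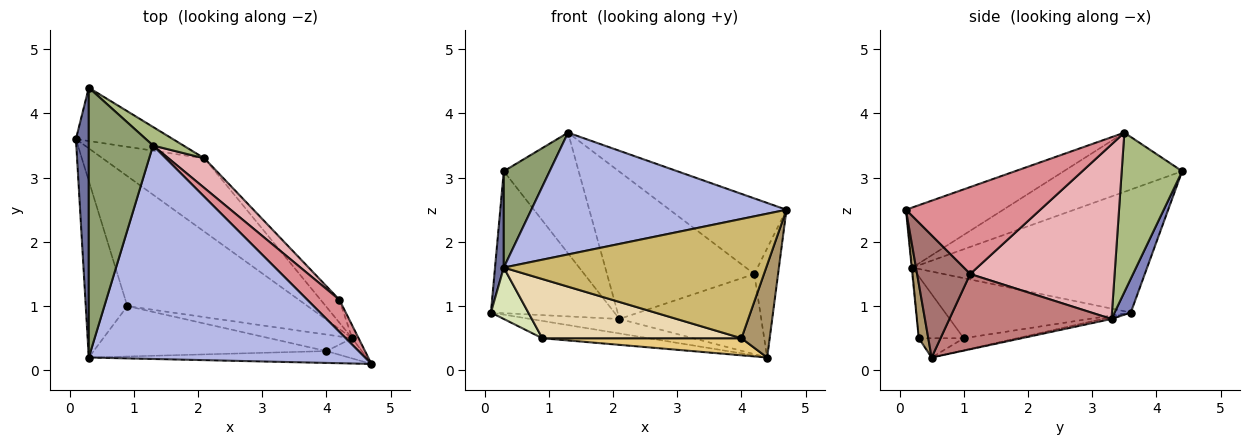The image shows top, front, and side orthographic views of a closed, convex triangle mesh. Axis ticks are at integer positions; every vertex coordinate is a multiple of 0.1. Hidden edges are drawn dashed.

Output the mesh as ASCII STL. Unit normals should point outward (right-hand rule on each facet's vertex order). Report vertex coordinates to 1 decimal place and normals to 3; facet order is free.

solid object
 facet normal -0.994 -0.037 0.104
  outer loop
   vertex 0.3 0.2 1.6
   vertex 0.3 4.4 3.1
   vertex 0.1 3.6 0.9
  endloop
 endfacet
 facet normal 0.122 0.929 -0.349
  outer loop
   vertex 2.1 3.3 0.8
   vertex 0.1 3.6 0.9
   vertex 0.3 4.4 3.1
  endloop
 endfacet
 facet normal -0.020 0.194 -0.981
  outer loop
   vertex 2.1 3.3 0.8
   vertex 4.4 0.5 0.2
   vertex 0.1 3.6 0.9
  endloop
 endfacet
 facet normal -0.186 -0.487 0.854
  outer loop
   vertex 1.3 3.5 3.7
   vertex 0.3 0.2 1.6
   vertex 4.7 0.1 2.5
  endloop
 endfacet
 facet normal -0.655 -0.254 0.711
  outer loop
   vertex 1.3 3.5 3.7
   vertex 0.3 4.4 3.1
   vertex 0.3 0.2 1.6
  endloop
 endfacet
 facet normal 0.624 0.772 0.119
  outer loop
   vertex 1.3 3.5 3.7
   vertex 2.1 3.3 0.8
   vertex 0.3 4.4 3.1
  endloop
 endfacet
 facet normal -0.066 0.132 -0.989
  outer loop
   vertex 0.9 1.0 0.5
   vertex 0.1 3.6 0.9
   vertex 4.4 0.5 0.2
  endloop
 endfacet
 facet normal -0.811 -0.163 -0.561
  outer loop
   vertex 0.9 1.0 0.5
   vertex 0.3 0.2 1.6
   vertex 0.1 3.6 0.9
  endloop
 endfacet
 facet normal 0.312 -0.928 -0.202
  outer loop
   vertex 4.0 0.3 0.5
   vertex 4.4 0.5 0.2
   vertex 4.7 0.1 2.5
  endloop
 endfacet
 facet normal -0.002 -0.995 -0.099
  outer loop
   vertex 4.0 0.3 0.5
   vertex 4.7 0.1 2.5
   vertex 0.3 0.2 1.6
  endloop
 endfacet
 facet normal -0.160 -0.709 -0.686
  outer loop
   vertex 4.0 0.3 0.5
   vertex 0.9 1.0 0.5
   vertex 4.4 0.5 0.2
  endloop
 endfacet
 facet normal -0.170 -0.751 -0.638
  outer loop
   vertex 4.0 0.3 0.5
   vertex 0.3 0.2 1.6
   vertex 0.9 1.0 0.5
  endloop
 endfacet
 facet normal 0.912 0.408 -0.048
  outer loop
   vertex 4.2 1.1 1.5
   vertex 4.7 0.1 2.5
   vertex 4.4 0.5 0.2
  endloop
 endfacet
 facet normal 0.740 0.647 -0.185
  outer loop
   vertex 4.2 1.1 1.5
   vertex 4.4 0.5 0.2
   vertex 2.1 3.3 0.8
  endloop
 endfacet
 facet normal 0.727 0.632 0.269
  outer loop
   vertex 4.2 1.1 1.5
   vertex 1.3 3.5 3.7
   vertex 4.7 0.1 2.5
  endloop
 endfacet
 facet normal 0.693 0.707 0.142
  outer loop
   vertex 4.2 1.1 1.5
   vertex 2.1 3.3 0.8
   vertex 1.3 3.5 3.7
  endloop
 endfacet
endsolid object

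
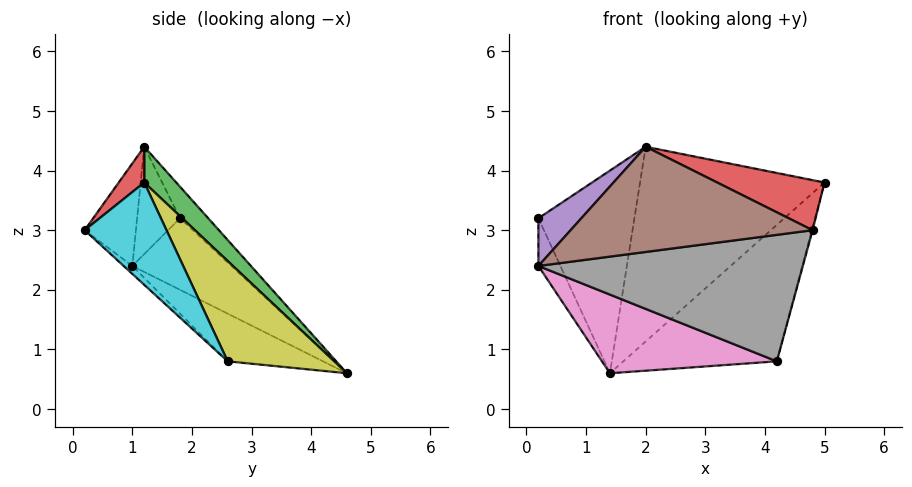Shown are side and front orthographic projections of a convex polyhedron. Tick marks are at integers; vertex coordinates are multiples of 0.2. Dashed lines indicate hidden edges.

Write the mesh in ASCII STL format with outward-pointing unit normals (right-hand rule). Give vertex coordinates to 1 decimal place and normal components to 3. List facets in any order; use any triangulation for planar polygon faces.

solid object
 facet normal -0.954 0.212 -0.212
  outer loop
   vertex 0.2 1.0 2.4
   vertex 0.2 1.8 3.2
   vertex 1.4 4.6 0.6
  endloop
 endfacet
 facet normal -0.209 0.712 0.670
  outer loop
   vertex 2.0 1.2 4.4
   vertex 1.4 4.6 0.6
   vertex 0.2 1.8 3.2
  endloop
 endfacet
 facet normal 0.130 0.749 0.650
  outer loop
   vertex 2.0 1.2 4.4
   vertex 5.0 1.2 3.8
   vertex 1.4 4.6 0.6
  endloop
 endfacet
 facet normal 0.151 -0.636 0.757
  outer loop
   vertex 2.0 1.2 4.4
   vertex 4.8 0.2 3.0
   vertex 5.0 1.2 3.8
  endloop
 endfacet
 facet normal -0.577 -0.577 0.577
  outer loop
   vertex 2.0 1.2 4.4
   vertex 0.2 1.8 3.2
   vertex 0.2 1.0 2.4
  endloop
 endfacet
 facet normal -0.199 -0.941 0.273
  outer loop
   vertex 2.0 1.2 4.4
   vertex 0.2 1.0 2.4
   vertex 4.8 0.2 3.0
  endloop
 endfacet
 facet normal -0.208 -0.381 -0.901
  outer loop
   vertex 4.2 2.6 0.8
   vertex 0.2 1.0 2.4
   vertex 1.4 4.6 0.6
  endloop
 endfacet
 facet normal -0.022 -0.679 -0.734
  outer loop
   vertex 4.2 2.6 0.8
   vertex 4.8 0.2 3.0
   vertex 0.2 1.0 2.4
  endloop
 endfacet
 facet normal 0.556 0.800 0.225
  outer loop
   vertex 4.2 2.6 0.8
   vertex 1.4 4.6 0.6
   vertex 5.0 1.2 3.8
  endloop
 endfacet
 facet normal 0.967 0.009 -0.254
  outer loop
   vertex 4.2 2.6 0.8
   vertex 5.0 1.2 3.8
   vertex 4.8 0.2 3.0
  endloop
 endfacet
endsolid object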